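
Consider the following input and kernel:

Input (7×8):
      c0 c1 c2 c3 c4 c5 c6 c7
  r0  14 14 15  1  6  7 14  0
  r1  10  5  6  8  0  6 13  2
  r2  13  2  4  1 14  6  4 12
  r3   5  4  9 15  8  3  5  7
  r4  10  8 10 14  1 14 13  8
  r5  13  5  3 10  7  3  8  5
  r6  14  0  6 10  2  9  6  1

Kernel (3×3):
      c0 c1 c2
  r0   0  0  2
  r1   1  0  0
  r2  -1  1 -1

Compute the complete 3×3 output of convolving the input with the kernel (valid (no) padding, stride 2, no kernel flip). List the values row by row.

25 1 16
1 40 16
13 7 34

Output[0,0]: The receptive field on the input at this output position is [14 14 15 / 10 5 6 / 13 2 4]. Elementwise product with the kernel and sum: 15·2 + 10·1 + 13·-1 + 2·1 + 4·-1.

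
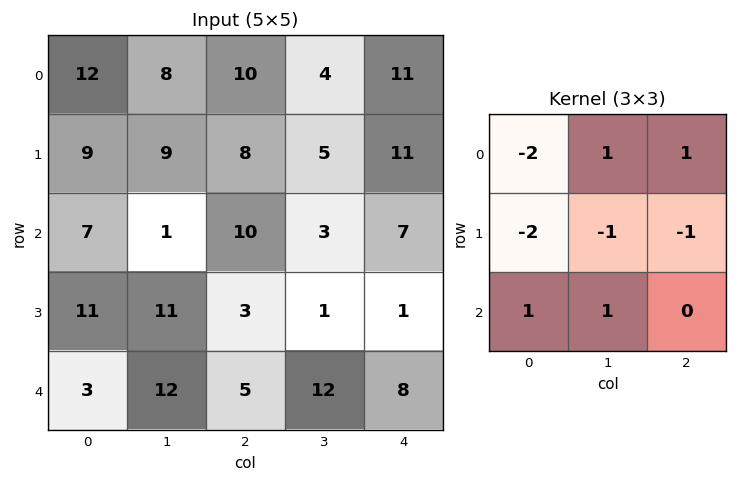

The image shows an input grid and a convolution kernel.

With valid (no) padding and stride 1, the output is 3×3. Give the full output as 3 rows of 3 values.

Output[0,0]: The receptive field on the input at this output position is [12 8 10 / 9 9 8 / 7 1 10]. Elementwise product with the kernel and sum: 12·-2 + 8·1 + 10·1 + 9·-2 + 9·-1 + 8·-1 + 7·1 + 1·1.

-33 -22 -24
-4 -6 -26
-24 2 -1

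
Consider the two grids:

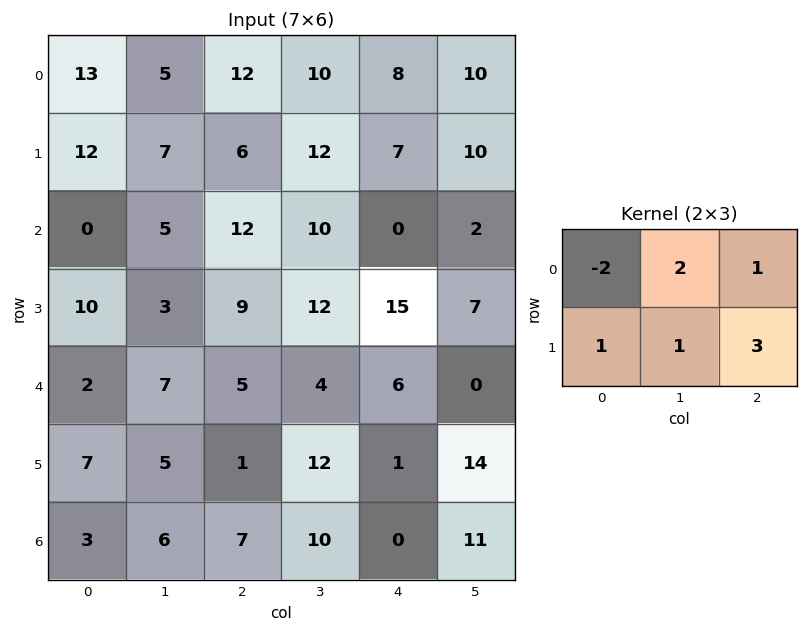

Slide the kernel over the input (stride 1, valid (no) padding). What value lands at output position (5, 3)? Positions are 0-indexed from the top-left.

35

The receptive field on the input at this output position is [12 1 14 / 10 0 11]. Elementwise product with the kernel and sum: 12·-2 + 1·2 + 14·1 + 10·1 + 0·1 + 11·3.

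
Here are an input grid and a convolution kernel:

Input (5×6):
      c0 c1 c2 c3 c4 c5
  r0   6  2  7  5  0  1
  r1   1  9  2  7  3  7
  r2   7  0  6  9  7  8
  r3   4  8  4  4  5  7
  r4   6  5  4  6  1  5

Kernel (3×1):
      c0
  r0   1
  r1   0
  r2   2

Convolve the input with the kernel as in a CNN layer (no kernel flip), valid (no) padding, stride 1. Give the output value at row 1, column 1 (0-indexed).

25

The receptive field on the input at this output position is [9 / 0 / 8]. Elementwise product with the kernel and sum: 9·1 + 8·2.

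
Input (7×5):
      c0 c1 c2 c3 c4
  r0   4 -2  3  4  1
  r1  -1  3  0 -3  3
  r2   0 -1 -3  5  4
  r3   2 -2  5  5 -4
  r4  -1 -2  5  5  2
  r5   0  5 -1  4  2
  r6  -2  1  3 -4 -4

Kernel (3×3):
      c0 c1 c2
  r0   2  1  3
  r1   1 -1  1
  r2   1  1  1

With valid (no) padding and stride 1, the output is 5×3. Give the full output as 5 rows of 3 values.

Output[0,0]: The receptive field on the input at this output position is [4 -2 3 / -1 3 0 / 0 -1 -3]. Elementwise product with the kernel and sum: 4·2 + -2·1 + 3·3 + -1·1 + 3·-1 + 0·1 + 0·1 + -1·1 + -3·1.

7 12 25
4 12 8
1 16 19
27 22 10
7 26 13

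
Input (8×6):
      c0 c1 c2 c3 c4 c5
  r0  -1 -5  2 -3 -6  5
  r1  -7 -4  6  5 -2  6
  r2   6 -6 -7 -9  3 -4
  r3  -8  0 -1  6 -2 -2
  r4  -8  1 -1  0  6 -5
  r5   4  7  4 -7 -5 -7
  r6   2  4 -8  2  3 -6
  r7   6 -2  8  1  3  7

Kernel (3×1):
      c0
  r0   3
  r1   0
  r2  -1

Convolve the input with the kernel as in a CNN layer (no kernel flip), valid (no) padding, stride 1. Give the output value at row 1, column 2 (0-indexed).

19

The receptive field on the input at this output position is [6 / -7 / -1]. Elementwise product with the kernel and sum: 6·3 + -1·-1.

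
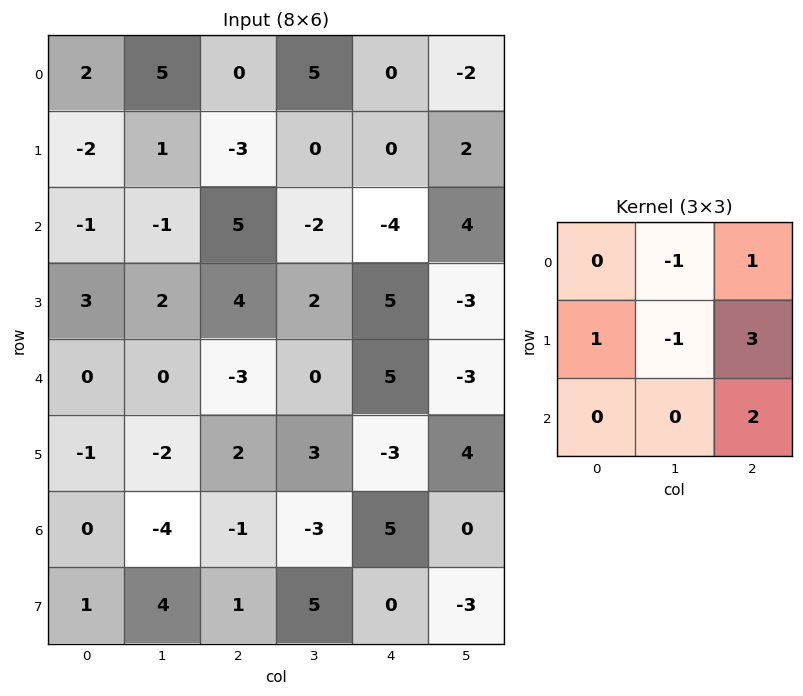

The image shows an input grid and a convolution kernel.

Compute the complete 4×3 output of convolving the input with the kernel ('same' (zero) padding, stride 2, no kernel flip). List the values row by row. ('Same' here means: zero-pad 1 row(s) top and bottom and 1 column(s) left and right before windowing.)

15 20 3
5 -5 10
-5 7 -14
-5 -1 -7

Output[0,0]: The receptive field on the zero-padded input at this output position is [0 0 0 / 0 2 5 / 0 -2 1]. Elementwise product with the kernel and sum: 0·-1 + 0·1 + 0·1 + 2·-1 + 5·3 + 1·2.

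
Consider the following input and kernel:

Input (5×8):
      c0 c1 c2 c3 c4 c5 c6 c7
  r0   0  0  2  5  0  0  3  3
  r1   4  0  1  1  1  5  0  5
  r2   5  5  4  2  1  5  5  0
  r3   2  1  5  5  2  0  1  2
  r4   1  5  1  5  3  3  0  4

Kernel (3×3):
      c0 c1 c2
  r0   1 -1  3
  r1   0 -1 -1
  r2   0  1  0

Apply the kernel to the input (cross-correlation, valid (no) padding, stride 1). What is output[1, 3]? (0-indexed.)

11

The receptive field on the input at this output position is [1 1 5 / 2 1 5 / 5 2 0]. Elementwise product with the kernel and sum: 1·1 + 1·-1 + 5·3 + 1·-1 + 5·-1 + 2·1.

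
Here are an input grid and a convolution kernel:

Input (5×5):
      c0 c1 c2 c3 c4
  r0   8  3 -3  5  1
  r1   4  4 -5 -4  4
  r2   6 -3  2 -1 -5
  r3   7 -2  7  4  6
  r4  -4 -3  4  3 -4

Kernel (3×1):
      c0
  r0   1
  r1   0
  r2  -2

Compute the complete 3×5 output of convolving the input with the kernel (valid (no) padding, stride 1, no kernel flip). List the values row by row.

Output[0,0]: The receptive field on the input at this output position is [8 / 4 / 6]. Elementwise product with the kernel and sum: 8·1 + 6·-2.
Output[0,1]: The receptive field on the input at this output position is [3 / 4 / -3]. Elementwise product with the kernel and sum: 3·1 + -3·-2.

-4 9 -7 7 11
-10 8 -19 -12 -8
14 3 -6 -7 3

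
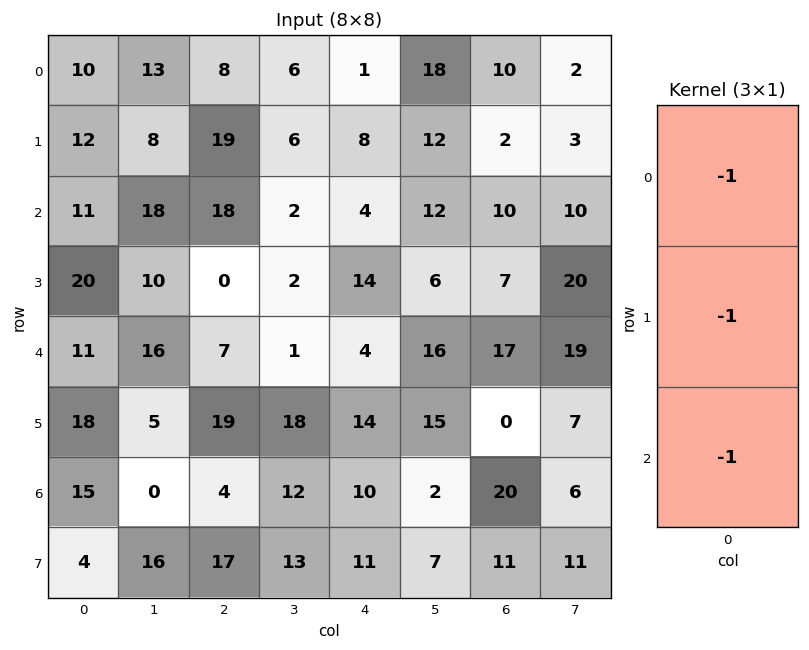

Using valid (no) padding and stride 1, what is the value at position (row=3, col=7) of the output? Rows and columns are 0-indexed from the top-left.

The receptive field on the input at this output position is [20 / 19 / 7]. Elementwise product with the kernel and sum: 20·-1 + 19·-1 + 7·-1.

-46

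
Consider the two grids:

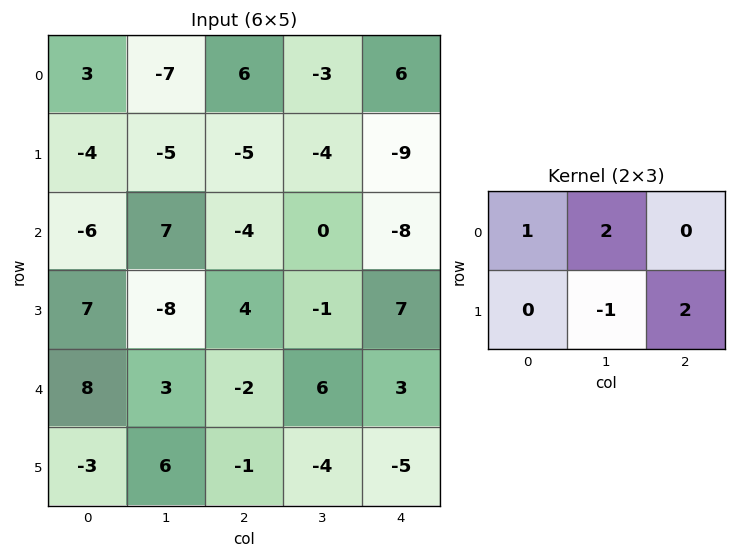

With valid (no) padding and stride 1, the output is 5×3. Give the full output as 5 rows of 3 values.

Output[0,0]: The receptive field on the input at this output position is [3 -7 6 / -4 -5 -5]. Elementwise product with the kernel and sum: 3·1 + -7·2 + -5·-1 + -5·2.

-16 2 -14
-29 -11 -29
24 -7 11
-16 14 2
6 -8 4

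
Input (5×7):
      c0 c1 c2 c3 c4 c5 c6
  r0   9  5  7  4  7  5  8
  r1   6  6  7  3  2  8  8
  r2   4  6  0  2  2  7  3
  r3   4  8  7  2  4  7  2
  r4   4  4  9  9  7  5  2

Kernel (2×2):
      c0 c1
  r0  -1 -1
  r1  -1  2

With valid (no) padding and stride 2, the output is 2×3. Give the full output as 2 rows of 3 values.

-8 -12 2
2 -5 1

Output[0,0]: The receptive field on the input at this output position is [9 5 / 6 6]. Elementwise product with the kernel and sum: 9·-1 + 5·-1 + 6·-1 + 6·2.
Output[0,1]: The receptive field on the input at this output position is [7 4 / 7 3]. Elementwise product with the kernel and sum: 7·-1 + 4·-1 + 7·-1 + 3·2.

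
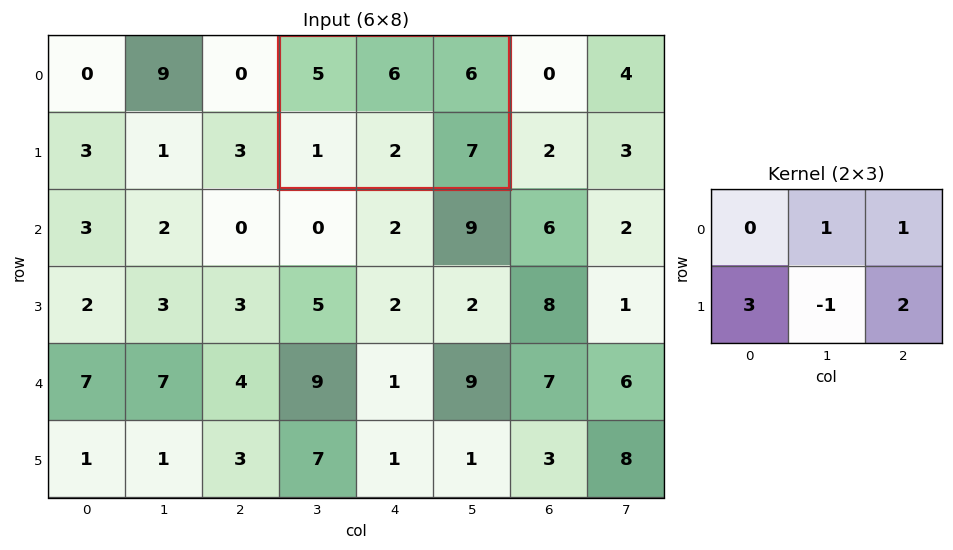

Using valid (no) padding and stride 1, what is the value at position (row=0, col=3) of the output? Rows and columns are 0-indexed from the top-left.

The receptive field on the input at this output position is [5 6 6 / 1 2 7]. Elementwise product with the kernel and sum: 6·1 + 6·1 + 1·3 + 2·-1 + 7·2.

27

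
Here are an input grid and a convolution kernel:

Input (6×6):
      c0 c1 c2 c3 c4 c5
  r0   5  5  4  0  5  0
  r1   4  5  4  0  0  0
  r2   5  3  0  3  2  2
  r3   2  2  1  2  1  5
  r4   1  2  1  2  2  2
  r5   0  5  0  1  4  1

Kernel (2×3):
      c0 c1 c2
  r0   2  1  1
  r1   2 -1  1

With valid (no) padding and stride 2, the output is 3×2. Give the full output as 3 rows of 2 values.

Output[0,0]: The receptive field on the input at this output position is [5 5 4 / 4 5 4]. Elementwise product with the kernel and sum: 5·2 + 5·1 + 4·1 + 4·2 + 5·-1 + 4·1.
Output[0,1]: The receptive field on the input at this output position is [4 0 5 / 4 0 0]. Elementwise product with the kernel and sum: 4·2 + 0·1 + 5·1 + 4·2 + 0·-1 + 0·1.

26 21
16 6
0 9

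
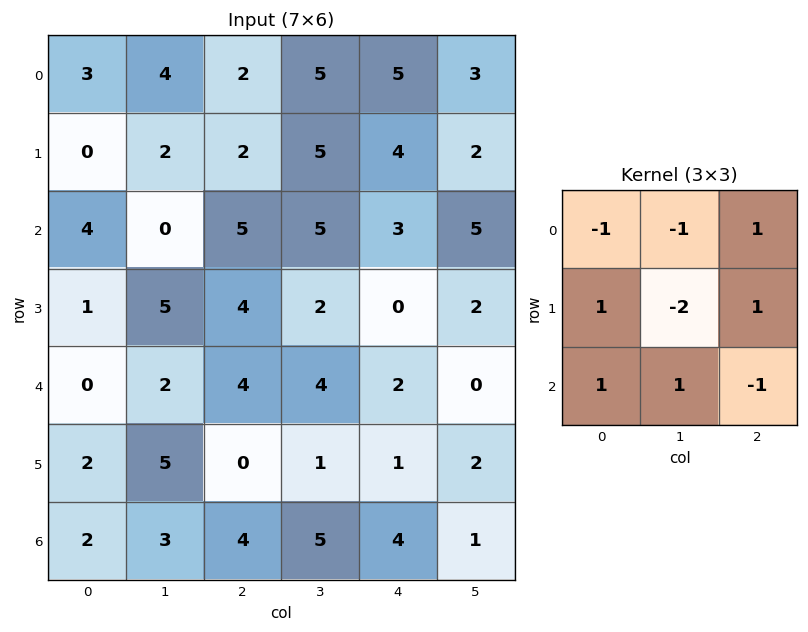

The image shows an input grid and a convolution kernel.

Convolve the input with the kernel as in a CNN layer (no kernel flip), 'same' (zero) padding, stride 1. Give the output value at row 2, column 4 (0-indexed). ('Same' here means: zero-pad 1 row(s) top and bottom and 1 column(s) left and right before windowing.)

-3

The receptive field on the zero-padded input at this output position is [5 4 2 / 5 3 5 / 2 0 2]. Elementwise product with the kernel and sum: 5·-1 + 4·-1 + 2·1 + 5·1 + 3·-2 + 5·1 + 2·1 + 0·1 + 2·-1.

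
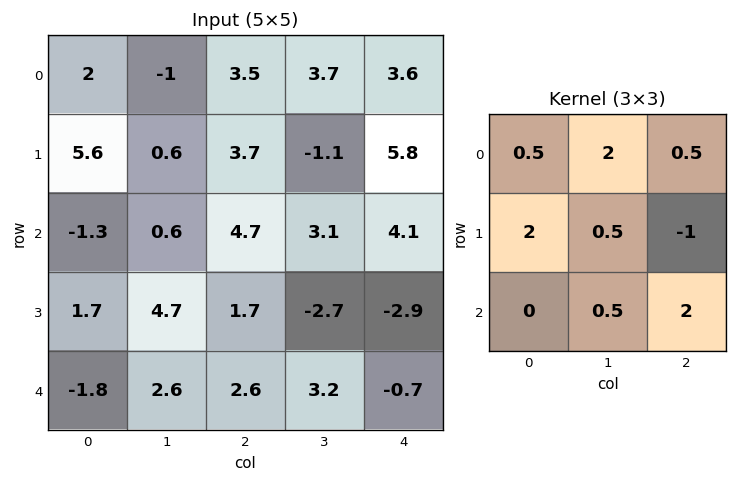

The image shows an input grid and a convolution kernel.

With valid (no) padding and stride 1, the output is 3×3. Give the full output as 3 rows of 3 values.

18.25 21.05 21.75
4.6 3.05 2.25
13.45 31.9 15.75

Output[0,0]: The receptive field on the input at this output position is [2 -1 3.5 / 5.6 0.6 3.7 / -1.3 0.6 4.7]. Elementwise product with the kernel and sum: 2·0.5 + -1·2 + 3.5·0.5 + 5.6·2 + 0.6·0.5 + 3.7·-1 + 0.6·0.5 + 4.7·2.
Output[0,1]: The receptive field on the input at this output position is [-1 3.5 3.7 / 0.6 3.7 -1.1 / 0.6 4.7 3.1]. Elementwise product with the kernel and sum: -1·0.5 + 3.5·2 + 3.7·0.5 + 0.6·2 + 3.7·0.5 + -1.1·-1 + 4.7·0.5 + 3.1·2.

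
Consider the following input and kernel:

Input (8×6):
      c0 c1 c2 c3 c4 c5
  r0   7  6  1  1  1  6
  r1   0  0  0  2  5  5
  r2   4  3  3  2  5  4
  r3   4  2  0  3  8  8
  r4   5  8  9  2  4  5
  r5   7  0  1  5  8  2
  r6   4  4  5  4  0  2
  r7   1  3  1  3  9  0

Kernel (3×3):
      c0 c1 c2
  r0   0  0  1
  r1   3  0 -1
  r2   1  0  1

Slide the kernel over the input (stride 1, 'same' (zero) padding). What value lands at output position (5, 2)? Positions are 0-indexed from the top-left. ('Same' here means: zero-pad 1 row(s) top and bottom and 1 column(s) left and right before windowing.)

The receptive field on the zero-padded input at this output position is [8 9 2 / 0 1 5 / 4 5 4]. Elementwise product with the kernel and sum: 2·1 + 0·3 + 5·-1 + 4·1 + 4·1.

5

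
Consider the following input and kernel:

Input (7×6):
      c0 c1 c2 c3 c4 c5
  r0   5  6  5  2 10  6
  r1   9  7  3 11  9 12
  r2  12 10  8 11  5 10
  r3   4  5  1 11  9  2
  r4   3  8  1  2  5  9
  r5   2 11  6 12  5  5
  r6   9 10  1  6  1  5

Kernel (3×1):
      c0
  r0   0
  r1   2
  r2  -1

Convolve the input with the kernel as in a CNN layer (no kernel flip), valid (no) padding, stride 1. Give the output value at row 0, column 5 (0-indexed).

14

The receptive field on the input at this output position is [6 / 12 / 10]. Elementwise product with the kernel and sum: 12·2 + 10·-1.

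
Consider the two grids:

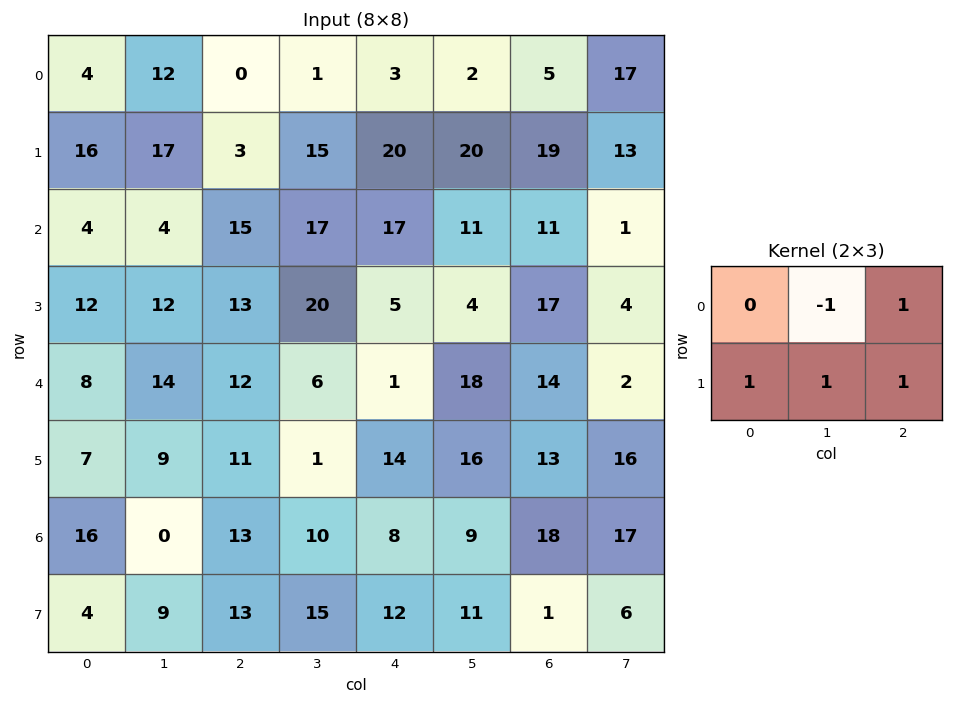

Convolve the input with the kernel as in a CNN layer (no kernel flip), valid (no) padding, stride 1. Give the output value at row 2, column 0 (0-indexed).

The receptive field on the input at this output position is [4 4 15 / 12 12 13]. Elementwise product with the kernel and sum: 4·-1 + 15·1 + 12·1 + 12·1 + 13·1.

48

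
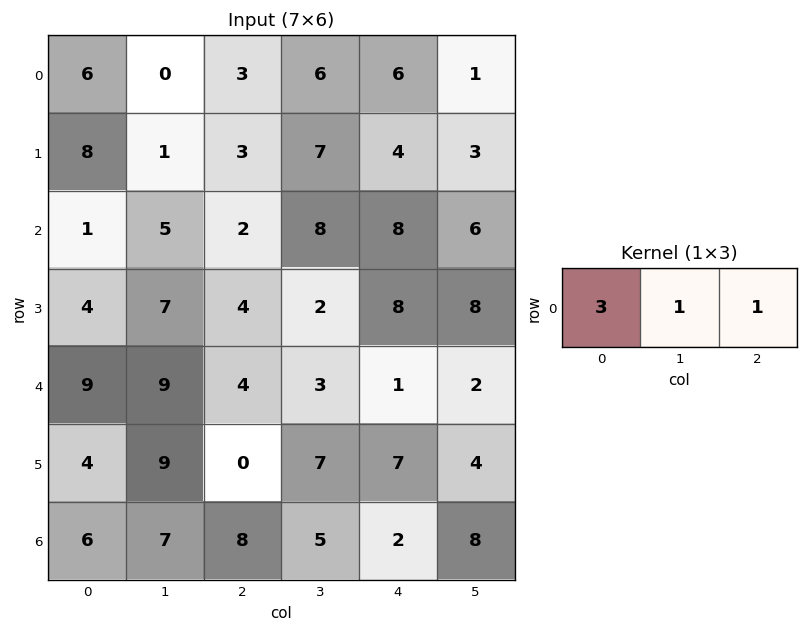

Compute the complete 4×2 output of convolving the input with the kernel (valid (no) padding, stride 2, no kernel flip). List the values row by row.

Output[0,0]: The receptive field on the input at this output position is [6 0 3]. Elementwise product with the kernel and sum: 6·3 + 0·1 + 3·1.

21 21
10 22
40 16
33 31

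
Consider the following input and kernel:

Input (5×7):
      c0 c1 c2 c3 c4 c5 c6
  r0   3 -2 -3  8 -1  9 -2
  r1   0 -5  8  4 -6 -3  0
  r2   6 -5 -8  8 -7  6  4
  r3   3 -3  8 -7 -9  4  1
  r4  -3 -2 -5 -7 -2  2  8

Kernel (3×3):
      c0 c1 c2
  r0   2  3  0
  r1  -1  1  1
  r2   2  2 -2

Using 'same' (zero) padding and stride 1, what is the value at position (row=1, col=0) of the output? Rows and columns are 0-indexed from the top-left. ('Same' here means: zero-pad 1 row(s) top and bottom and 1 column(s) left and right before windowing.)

The receptive field on the zero-padded input at this output position is [0 3 -2 / 0 0 -5 / 0 6 -5]. Elementwise product with the kernel and sum: 0·2 + 3·3 + 0·-1 + 0·1 + -5·1 + 0·2 + 6·2 + -5·-2.

26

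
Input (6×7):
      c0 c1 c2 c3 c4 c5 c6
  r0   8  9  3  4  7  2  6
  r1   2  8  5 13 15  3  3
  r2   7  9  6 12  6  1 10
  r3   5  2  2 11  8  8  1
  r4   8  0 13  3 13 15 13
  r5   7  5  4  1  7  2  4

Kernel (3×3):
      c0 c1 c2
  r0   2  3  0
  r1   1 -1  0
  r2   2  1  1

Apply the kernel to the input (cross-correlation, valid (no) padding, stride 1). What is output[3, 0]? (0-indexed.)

47

The receptive field on the input at this output position is [5 2 2 / 8 0 13 / 7 5 4]. Elementwise product with the kernel and sum: 5·2 + 2·3 + 8·1 + 0·-1 + 7·2 + 5·1 + 4·1.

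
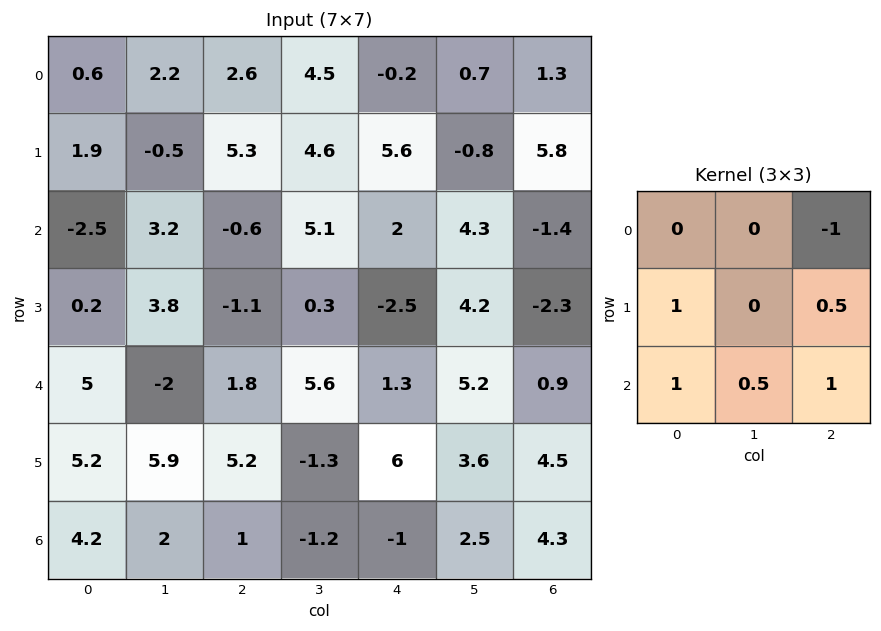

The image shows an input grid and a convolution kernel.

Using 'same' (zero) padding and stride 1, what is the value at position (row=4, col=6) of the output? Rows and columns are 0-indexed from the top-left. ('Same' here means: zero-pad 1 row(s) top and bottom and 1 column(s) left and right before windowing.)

The receptive field on the zero-padded input at this output position is [4.2 -2.3 0 / 5.2 0.9 0 / 3.6 4.5 0]. Elementwise product with the kernel and sum: 0·-1 + 5.2·1 + 0·0.5 + 3.6·1 + 4.5·0.5 + 0·1.

11.05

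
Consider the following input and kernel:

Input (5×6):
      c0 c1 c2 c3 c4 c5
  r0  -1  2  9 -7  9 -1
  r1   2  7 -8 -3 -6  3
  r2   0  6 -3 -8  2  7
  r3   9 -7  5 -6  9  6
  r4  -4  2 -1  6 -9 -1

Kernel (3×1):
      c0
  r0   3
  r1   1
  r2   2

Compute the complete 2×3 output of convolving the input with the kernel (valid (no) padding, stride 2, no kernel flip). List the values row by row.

-1 13 25
1 -6 -3

Output[0,0]: The receptive field on the input at this output position is [-1 / 2 / 0]. Elementwise product with the kernel and sum: -1·3 + 2·1 + 0·2.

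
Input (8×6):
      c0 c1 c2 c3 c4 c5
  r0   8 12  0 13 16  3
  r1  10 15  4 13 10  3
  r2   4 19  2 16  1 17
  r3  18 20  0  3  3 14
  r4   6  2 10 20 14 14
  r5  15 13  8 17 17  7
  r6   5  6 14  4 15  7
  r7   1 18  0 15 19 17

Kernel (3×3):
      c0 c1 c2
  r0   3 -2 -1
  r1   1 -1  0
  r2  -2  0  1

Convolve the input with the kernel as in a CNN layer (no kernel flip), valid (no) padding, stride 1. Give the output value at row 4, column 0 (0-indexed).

The receptive field on the input at this output position is [6 2 10 / 15 13 8 / 5 6 14]. Elementwise product with the kernel and sum: 6·3 + 2·-2 + 10·-1 + 15·1 + 13·-1 + 5·-2 + 14·1.

10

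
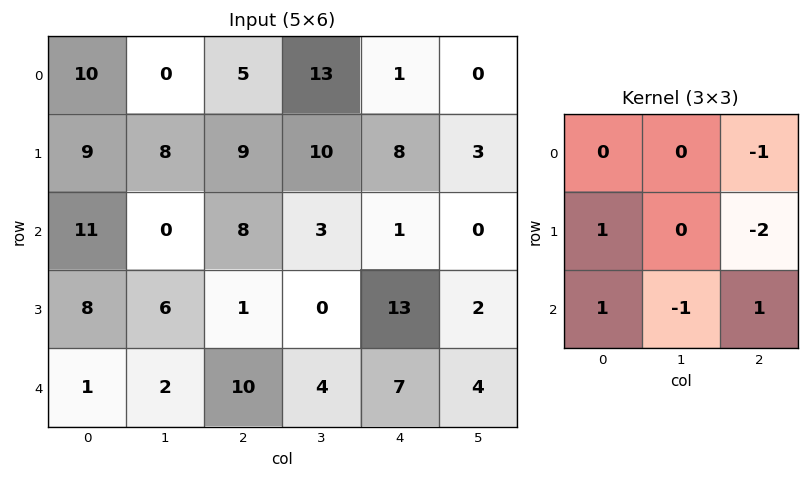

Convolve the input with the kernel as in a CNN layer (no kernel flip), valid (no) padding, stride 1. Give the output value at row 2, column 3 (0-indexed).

The receptive field on the input at this output position is [3 1 0 / 0 13 2 / 4 7 4]. Elementwise product with the kernel and sum: 0·-1 + 0·1 + 2·-2 + 4·1 + 7·-1 + 4·1.

-3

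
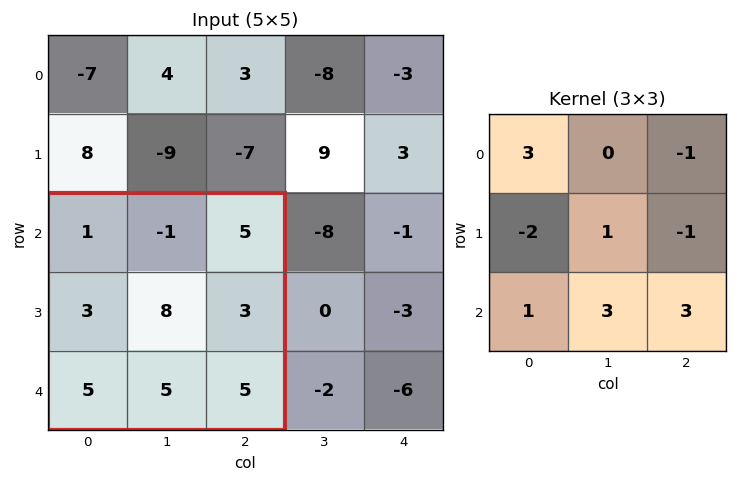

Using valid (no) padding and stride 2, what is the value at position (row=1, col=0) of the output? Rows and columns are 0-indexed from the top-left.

32

The receptive field on the input at this output position is [1 -1 5 / 3 8 3 / 5 5 5]. Elementwise product with the kernel and sum: 1·3 + 5·-1 + 3·-2 + 8·1 + 3·-1 + 5·1 + 5·3 + 5·3.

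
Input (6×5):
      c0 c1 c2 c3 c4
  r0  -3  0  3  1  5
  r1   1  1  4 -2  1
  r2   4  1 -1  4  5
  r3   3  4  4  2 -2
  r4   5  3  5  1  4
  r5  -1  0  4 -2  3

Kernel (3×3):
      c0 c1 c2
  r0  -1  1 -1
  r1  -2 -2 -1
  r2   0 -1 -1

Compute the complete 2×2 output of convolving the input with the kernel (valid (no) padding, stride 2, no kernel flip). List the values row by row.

Output[0,0]: The receptive field on the input at this output position is [-3 0 3 / 1 1 4 / 4 1 -1]. Elementwise product with the kernel and sum: -3·-1 + 0·1 + 3·-1 + 1·-2 + 1·-2 + 4·-1 + 1·-1 + -1·-1.

-8 -21
-28 -15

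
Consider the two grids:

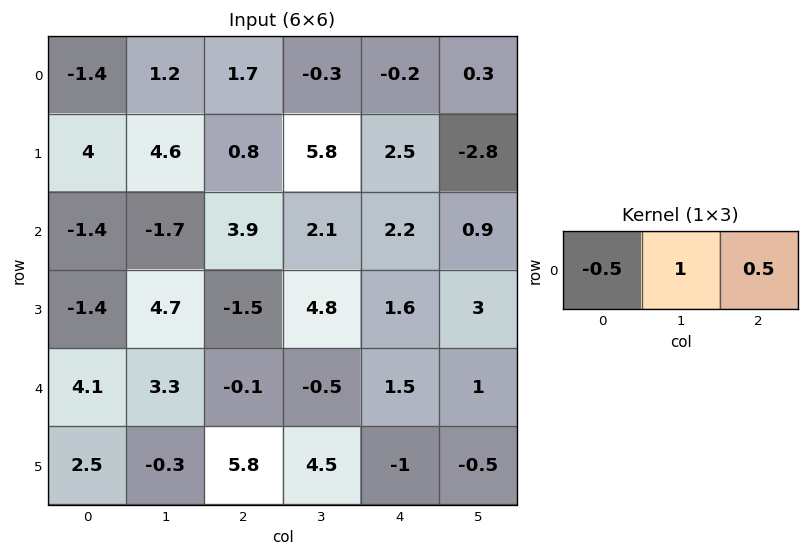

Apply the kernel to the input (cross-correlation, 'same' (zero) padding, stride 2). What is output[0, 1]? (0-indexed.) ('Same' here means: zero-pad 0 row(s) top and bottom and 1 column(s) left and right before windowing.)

The receptive field on the zero-padded input at this output position is [1.2 1.7 -0.3]. Elementwise product with the kernel and sum: 1.2·-0.5 + 1.7·1 + -0.3·0.5.

0.95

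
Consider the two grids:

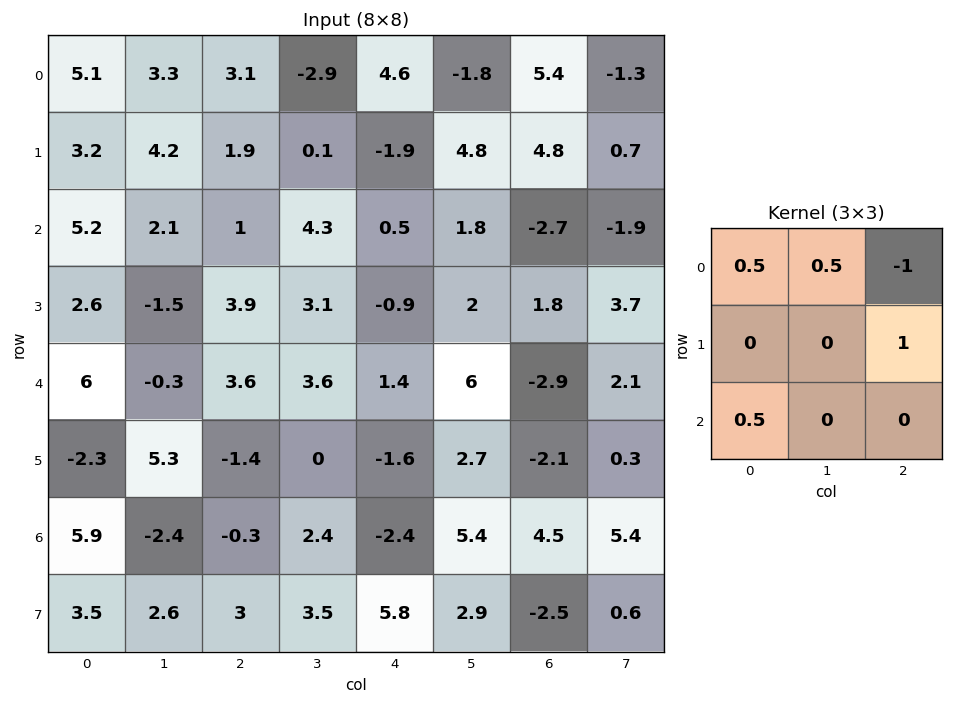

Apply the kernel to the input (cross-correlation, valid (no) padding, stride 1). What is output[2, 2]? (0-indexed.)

The receptive field on the input at this output position is [1 4.3 0.5 / 3.9 3.1 -0.9 / 3.6 3.6 1.4]. Elementwise product with the kernel and sum: 1·0.5 + 4.3·0.5 + 0.5·-1 + -0.9·1 + 3.6·0.5.

3.05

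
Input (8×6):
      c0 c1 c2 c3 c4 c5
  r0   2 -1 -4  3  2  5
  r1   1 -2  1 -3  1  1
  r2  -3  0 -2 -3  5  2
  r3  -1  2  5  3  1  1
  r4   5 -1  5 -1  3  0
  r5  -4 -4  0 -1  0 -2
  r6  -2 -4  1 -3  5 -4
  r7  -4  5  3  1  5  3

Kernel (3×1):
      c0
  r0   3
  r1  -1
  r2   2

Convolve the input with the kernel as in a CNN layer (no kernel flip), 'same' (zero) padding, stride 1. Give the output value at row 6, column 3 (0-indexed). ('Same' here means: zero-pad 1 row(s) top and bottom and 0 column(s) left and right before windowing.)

2

The receptive field on the zero-padded input at this output position is [-1 / -3 / 1]. Elementwise product with the kernel and sum: -1·3 + -3·-1 + 1·2.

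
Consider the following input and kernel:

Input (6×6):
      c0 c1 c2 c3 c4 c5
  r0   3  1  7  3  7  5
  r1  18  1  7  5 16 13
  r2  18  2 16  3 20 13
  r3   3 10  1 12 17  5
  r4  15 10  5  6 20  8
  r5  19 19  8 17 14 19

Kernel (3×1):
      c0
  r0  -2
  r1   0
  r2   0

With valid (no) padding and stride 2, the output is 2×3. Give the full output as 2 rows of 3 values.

Output[0,0]: The receptive field on the input at this output position is [3 / 18 / 18]. Elementwise product with the kernel and sum: 3·-2.
Output[0,1]: The receptive field on the input at this output position is [7 / 7 / 16]. Elementwise product with the kernel and sum: 7·-2.

-6 -14 -14
-36 -32 -40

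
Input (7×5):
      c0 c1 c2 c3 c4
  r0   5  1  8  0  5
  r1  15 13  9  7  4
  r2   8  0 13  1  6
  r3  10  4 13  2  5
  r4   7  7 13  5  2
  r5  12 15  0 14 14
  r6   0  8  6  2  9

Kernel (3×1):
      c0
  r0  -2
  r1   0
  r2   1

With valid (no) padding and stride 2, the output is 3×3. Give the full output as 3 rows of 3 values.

Output[0,0]: The receptive field on the input at this output position is [5 / 15 / 8]. Elementwise product with the kernel and sum: 5·-2 + 8·1.

-2 -3 -4
-9 -13 -10
-14 -20 5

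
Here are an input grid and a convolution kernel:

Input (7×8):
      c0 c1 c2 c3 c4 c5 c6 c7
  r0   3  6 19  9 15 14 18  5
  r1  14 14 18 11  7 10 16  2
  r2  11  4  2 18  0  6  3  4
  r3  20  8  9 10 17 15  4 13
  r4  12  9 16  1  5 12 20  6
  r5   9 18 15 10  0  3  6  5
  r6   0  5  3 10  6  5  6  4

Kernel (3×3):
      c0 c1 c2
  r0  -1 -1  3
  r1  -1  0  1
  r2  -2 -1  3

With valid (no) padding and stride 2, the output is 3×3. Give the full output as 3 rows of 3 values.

Output[0,0]: The receptive field on the input at this output position is [3 6 19 / 14 14 18 / 11 4 2]. Elementwise product with the kernel and sum: 3·-1 + 6·-1 + 19·3 + 14·-1 + 18·1 + 11·-2 + 4·-1 + 2·3.

32 -16 37
-5 -30 28
37 -15 50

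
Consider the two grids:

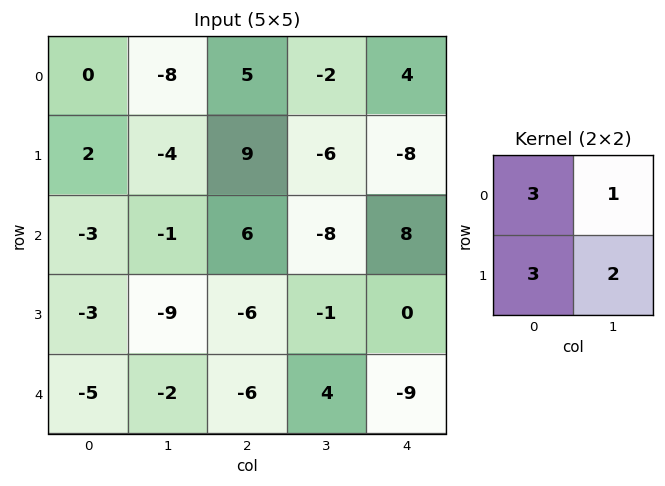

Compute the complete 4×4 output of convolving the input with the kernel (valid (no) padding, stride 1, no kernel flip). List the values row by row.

-10 -13 28 -36
-9 6 23 -34
-37 -36 -10 -19
-37 -51 -29 -9

Output[0,0]: The receptive field on the input at this output position is [0 -8 / 2 -4]. Elementwise product with the kernel and sum: 0·3 + -8·1 + 2·3 + -4·2.
Output[0,1]: The receptive field on the input at this output position is [-8 5 / -4 9]. Elementwise product with the kernel and sum: -8·3 + 5·1 + -4·3 + 9·2.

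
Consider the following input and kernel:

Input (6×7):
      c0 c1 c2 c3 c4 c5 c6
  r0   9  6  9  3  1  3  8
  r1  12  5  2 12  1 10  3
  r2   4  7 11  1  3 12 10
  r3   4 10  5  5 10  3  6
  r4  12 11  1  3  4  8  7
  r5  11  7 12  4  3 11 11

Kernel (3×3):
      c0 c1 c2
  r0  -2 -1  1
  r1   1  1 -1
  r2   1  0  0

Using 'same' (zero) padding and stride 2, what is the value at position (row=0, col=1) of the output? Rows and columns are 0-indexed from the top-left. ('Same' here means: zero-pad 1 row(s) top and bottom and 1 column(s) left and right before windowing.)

The receptive field on the zero-padded input at this output position is [0 0 0 / 6 9 3 / 5 2 12]. Elementwise product with the kernel and sum: 0·-2 + 0·-1 + 0·1 + 6·1 + 9·1 + 3·-1 + 5·1.

17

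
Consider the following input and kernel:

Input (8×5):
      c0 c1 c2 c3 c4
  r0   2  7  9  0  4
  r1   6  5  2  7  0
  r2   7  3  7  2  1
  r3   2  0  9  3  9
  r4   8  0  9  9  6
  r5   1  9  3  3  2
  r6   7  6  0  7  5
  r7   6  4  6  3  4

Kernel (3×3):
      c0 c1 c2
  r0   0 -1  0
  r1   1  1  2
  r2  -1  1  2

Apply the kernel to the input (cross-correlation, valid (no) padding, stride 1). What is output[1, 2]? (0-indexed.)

16

The receptive field on the input at this output position is [2 7 0 / 7 2 1 / 9 3 9]. Elementwise product with the kernel and sum: 7·-1 + 7·1 + 2·1 + 1·2 + 9·-1 + 3·1 + 9·2.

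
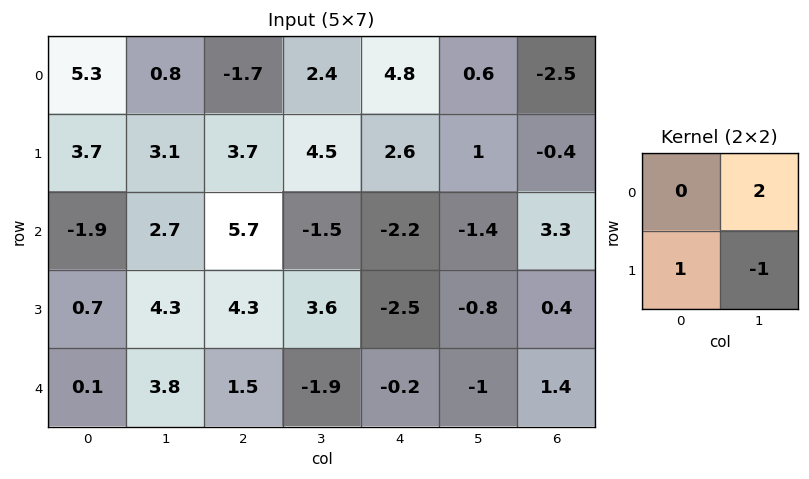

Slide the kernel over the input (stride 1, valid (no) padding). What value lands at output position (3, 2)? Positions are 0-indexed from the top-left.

The receptive field on the input at this output position is [4.3 3.6 / 1.5 -1.9]. Elementwise product with the kernel and sum: 3.6·2 + 1.5·1 + -1.9·-1.

10.6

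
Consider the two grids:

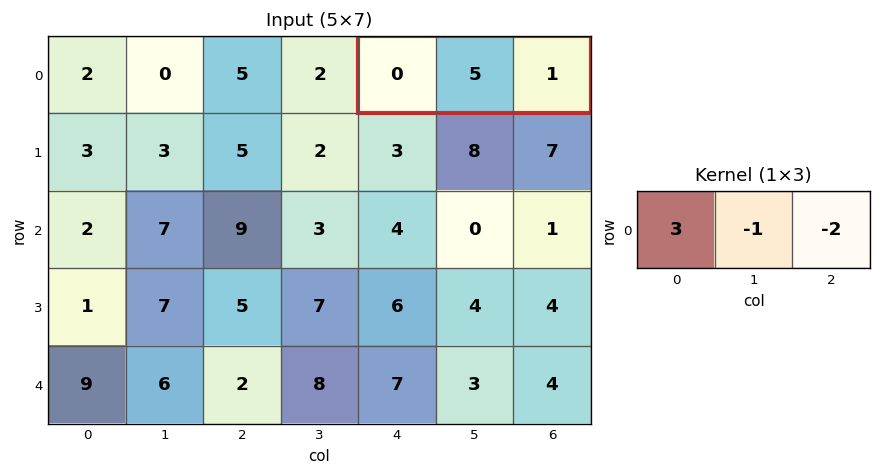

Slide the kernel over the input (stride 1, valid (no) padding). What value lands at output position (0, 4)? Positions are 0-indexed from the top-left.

-7

The receptive field on the input at this output position is [0 5 1]. Elementwise product with the kernel and sum: 0·3 + 5·-1 + 1·-2.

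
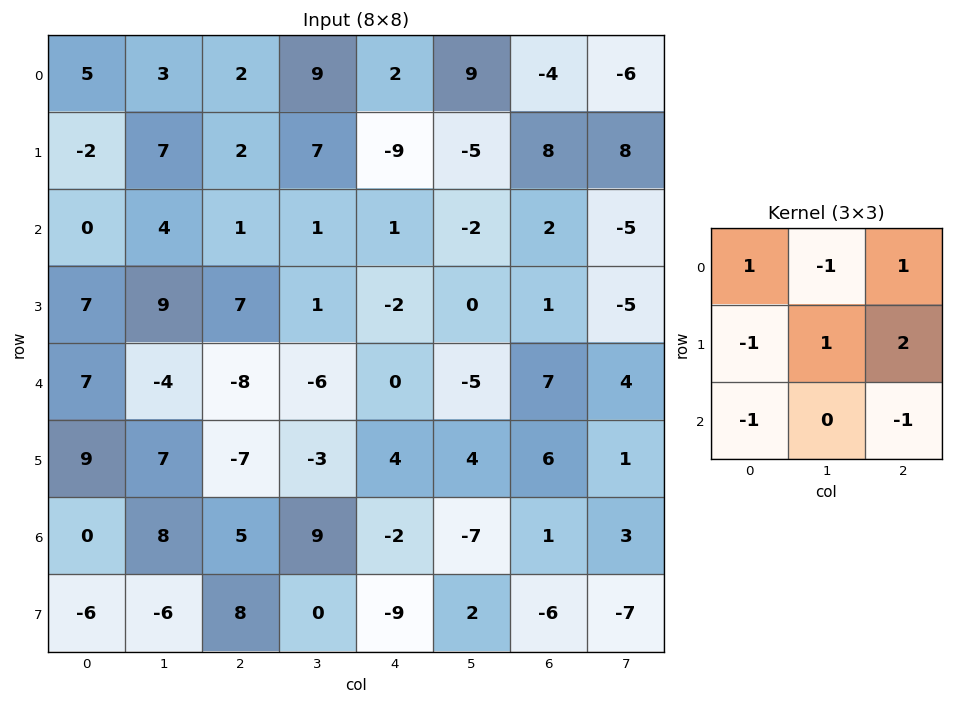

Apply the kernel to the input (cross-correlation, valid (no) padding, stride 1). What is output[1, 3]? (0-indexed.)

6

The receptive field on the input at this output position is [7 -9 -5 / 1 1 -2 / 1 -2 0]. Elementwise product with the kernel and sum: 7·1 + -9·-1 + -5·1 + 1·-1 + 1·1 + -2·2 + 1·-1 + 0·-1.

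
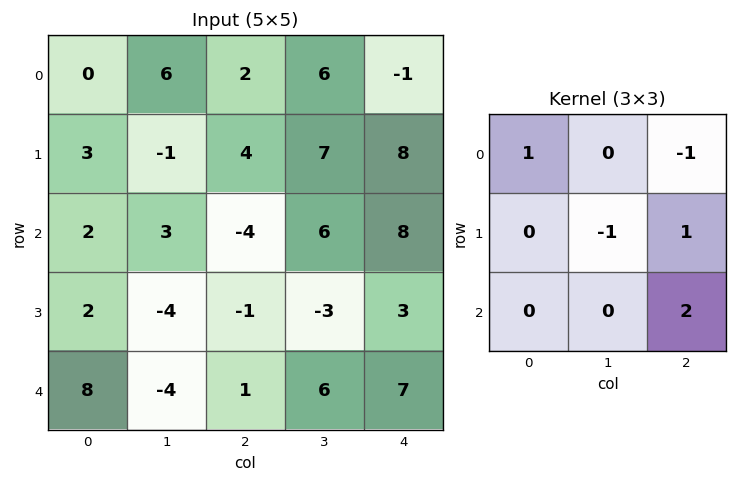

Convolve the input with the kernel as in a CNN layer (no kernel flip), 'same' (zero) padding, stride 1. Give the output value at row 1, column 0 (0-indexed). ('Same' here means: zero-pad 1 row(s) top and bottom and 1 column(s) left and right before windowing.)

The receptive field on the zero-padded input at this output position is [0 0 6 / 0 3 -1 / 0 2 3]. Elementwise product with the kernel and sum: 0·1 + 6·-1 + 3·-1 + -1·1 + 3·2.

-4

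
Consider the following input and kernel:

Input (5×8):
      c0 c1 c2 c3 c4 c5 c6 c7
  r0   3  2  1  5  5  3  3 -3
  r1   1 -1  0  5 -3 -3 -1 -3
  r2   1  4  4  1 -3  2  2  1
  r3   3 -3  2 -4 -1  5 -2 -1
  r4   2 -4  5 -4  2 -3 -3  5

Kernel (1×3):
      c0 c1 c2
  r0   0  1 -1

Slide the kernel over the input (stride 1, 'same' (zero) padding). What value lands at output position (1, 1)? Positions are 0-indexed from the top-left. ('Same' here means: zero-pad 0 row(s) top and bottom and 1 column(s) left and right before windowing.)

-1

The receptive field on the zero-padded input at this output position is [1 -1 0]. Elementwise product with the kernel and sum: -1·1 + 0·-1.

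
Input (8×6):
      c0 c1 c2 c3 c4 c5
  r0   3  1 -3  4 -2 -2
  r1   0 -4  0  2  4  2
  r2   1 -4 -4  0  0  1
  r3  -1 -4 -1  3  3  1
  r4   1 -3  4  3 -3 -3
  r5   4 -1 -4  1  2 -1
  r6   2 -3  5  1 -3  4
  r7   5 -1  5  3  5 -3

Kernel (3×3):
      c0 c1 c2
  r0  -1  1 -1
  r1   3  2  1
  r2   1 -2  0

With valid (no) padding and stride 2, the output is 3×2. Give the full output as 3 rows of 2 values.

Output[0,0]: The receptive field on the input at this output position is [3 1 -3 / 0 -4 0 / 1 -4 -4]. Elementwise product with the kernel and sum: 3·-1 + 1·1 + -3·-1 + 0·3 + -4·2 + 0·1 + 1·1 + -4·-2.
Output[0,1]: The receptive field on the input at this output position is [-3 4 -2 / 0 2 4 / -4 0 0]. Elementwise product with the kernel and sum: -3·-1 + 4·1 + -2·-1 + 0·3 + 2·2 + 4·1 + -4·1 + 0·-2.

2 13
-6 8
6 -3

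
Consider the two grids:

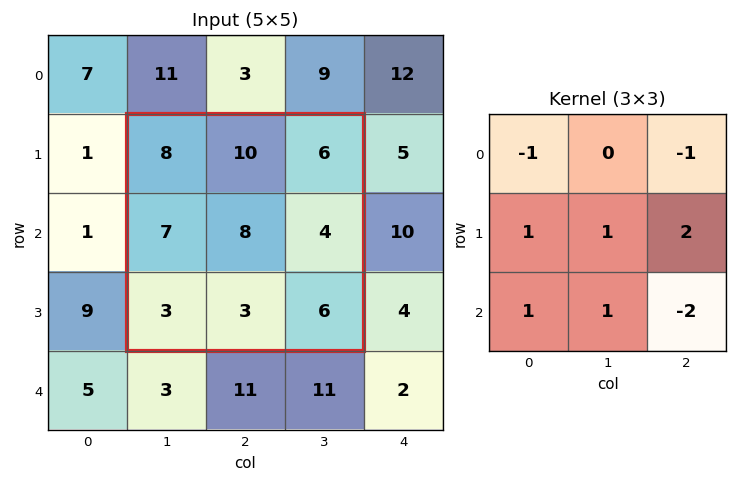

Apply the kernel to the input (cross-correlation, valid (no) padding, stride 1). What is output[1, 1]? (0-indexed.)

The receptive field on the input at this output position is [8 10 6 / 7 8 4 / 3 3 6]. Elementwise product with the kernel and sum: 8·-1 + 6·-1 + 7·1 + 8·1 + 4·2 + 3·1 + 3·1 + 6·-2.

3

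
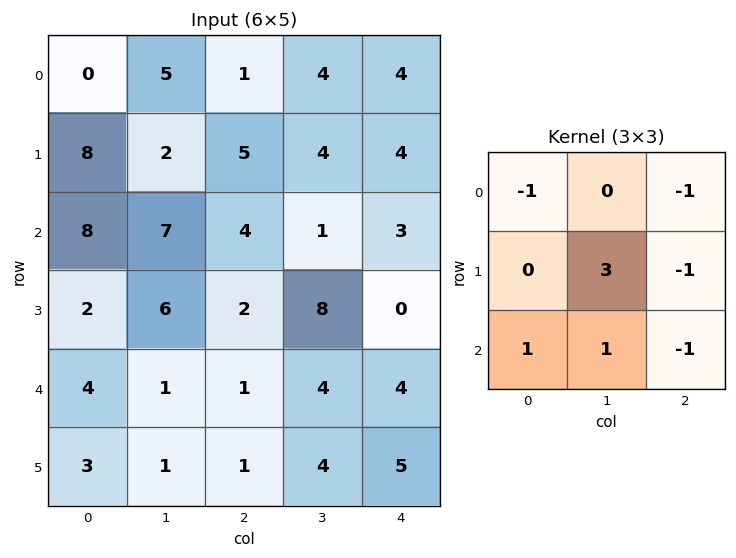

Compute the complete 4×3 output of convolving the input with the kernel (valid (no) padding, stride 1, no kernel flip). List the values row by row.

11 12 5
10 5 1
8 -12 18
1 -17 6

Output[0,0]: The receptive field on the input at this output position is [0 5 1 / 8 2 5 / 8 7 4]. Elementwise product with the kernel and sum: 0·-1 + 1·-1 + 2·3 + 5·-1 + 8·1 + 7·1 + 4·-1.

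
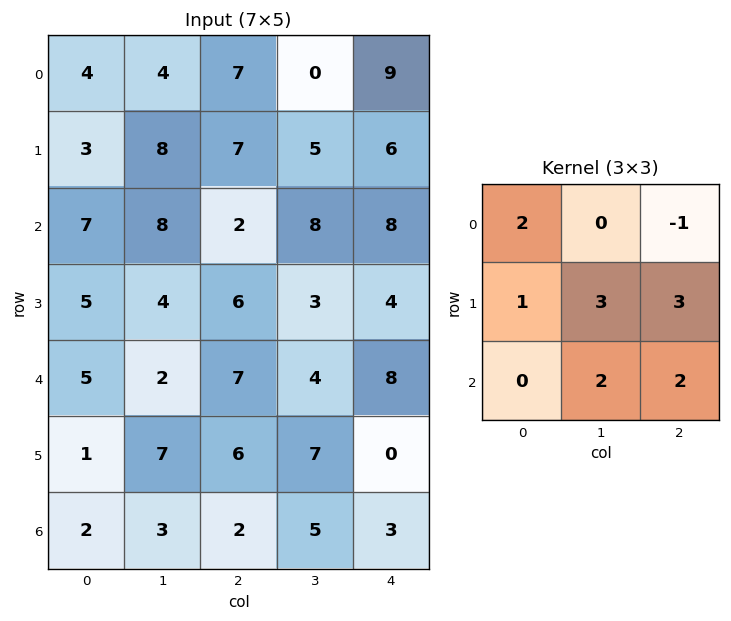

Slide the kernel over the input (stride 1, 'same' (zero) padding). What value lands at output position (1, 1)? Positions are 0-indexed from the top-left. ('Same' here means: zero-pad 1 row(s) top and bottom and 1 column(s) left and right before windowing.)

The receptive field on the zero-padded input at this output position is [4 4 7 / 3 8 7 / 7 8 2]. Elementwise product with the kernel and sum: 4·2 + 7·-1 + 3·1 + 8·3 + 7·3 + 8·2 + 2·2.

69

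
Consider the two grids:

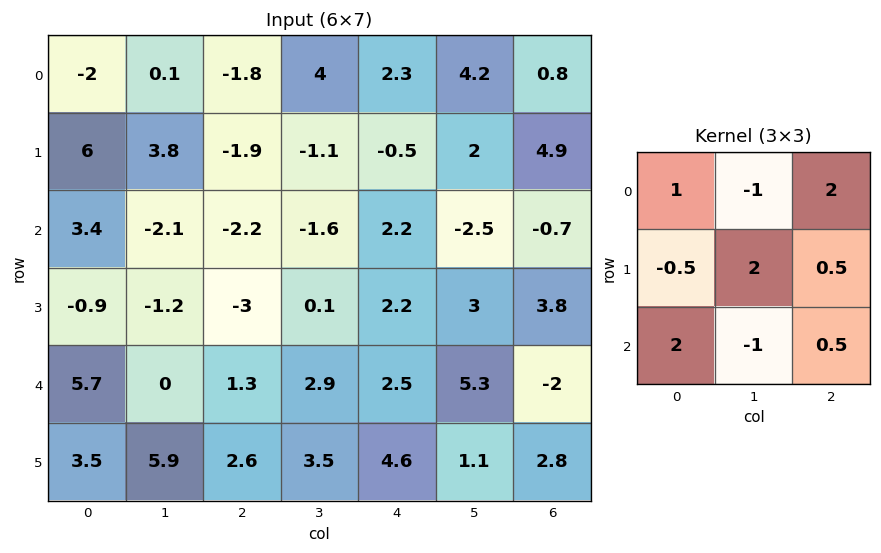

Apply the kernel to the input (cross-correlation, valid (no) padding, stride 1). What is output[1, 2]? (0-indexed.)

The receptive field on the input at this output position is [-1.9 -1.1 -0.5 / -2.2 -1.6 2.2 / -3 0.1 2.2]. Elementwise product with the kernel and sum: -1.9·1 + -1.1·-1 + -0.5·2 + -2.2·-0.5 + -1.6·2 + 2.2·0.5 + -3·2 + 0.1·-1 + 2.2·0.5.

-7.8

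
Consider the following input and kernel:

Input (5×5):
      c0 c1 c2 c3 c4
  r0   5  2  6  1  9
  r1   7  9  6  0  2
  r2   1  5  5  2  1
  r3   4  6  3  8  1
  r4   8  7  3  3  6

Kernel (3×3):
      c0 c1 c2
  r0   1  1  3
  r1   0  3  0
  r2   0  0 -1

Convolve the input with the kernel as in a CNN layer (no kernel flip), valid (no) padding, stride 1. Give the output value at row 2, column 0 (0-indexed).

36

The receptive field on the input at this output position is [1 5 5 / 4 6 3 / 8 7 3]. Elementwise product with the kernel and sum: 1·1 + 5·1 + 5·3 + 6·3 + 3·-1.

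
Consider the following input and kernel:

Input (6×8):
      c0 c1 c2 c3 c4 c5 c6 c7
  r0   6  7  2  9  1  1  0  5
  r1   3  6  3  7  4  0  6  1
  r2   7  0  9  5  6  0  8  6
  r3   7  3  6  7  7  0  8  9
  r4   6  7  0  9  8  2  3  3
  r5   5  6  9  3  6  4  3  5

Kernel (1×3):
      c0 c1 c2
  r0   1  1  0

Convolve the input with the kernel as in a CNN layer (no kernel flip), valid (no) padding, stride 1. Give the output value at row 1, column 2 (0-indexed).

The receptive field on the input at this output position is [3 7 4]. Elementwise product with the kernel and sum: 3·1 + 7·1.

10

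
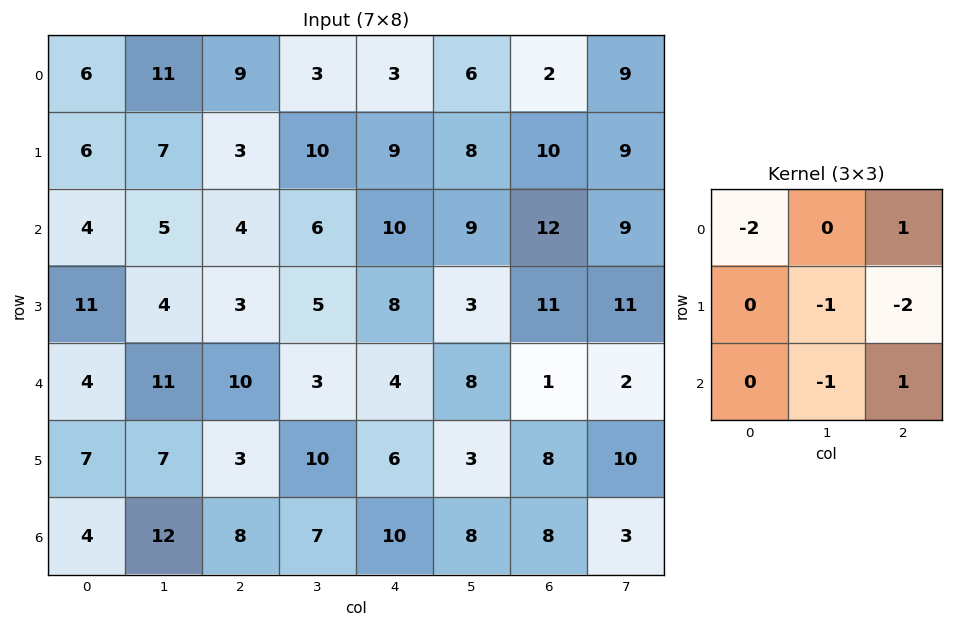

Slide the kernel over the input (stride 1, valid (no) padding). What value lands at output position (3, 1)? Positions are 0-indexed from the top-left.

The receptive field on the input at this output position is [4 3 5 / 11 10 3 / 7 3 10]. Elementwise product with the kernel and sum: 4·-2 + 5·1 + 10·-1 + 3·-2 + 3·-1 + 10·1.

-12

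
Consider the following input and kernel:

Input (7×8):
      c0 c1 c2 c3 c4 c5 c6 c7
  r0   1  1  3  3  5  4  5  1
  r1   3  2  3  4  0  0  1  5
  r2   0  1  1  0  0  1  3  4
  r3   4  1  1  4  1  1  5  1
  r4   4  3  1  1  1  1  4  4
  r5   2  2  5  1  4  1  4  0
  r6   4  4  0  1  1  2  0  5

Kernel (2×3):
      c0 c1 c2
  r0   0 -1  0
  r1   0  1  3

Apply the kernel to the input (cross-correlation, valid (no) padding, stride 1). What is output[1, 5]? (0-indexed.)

The receptive field on the input at this output position is [0 1 5 / 1 3 4]. Elementwise product with the kernel and sum: 1·-1 + 3·1 + 4·3.

14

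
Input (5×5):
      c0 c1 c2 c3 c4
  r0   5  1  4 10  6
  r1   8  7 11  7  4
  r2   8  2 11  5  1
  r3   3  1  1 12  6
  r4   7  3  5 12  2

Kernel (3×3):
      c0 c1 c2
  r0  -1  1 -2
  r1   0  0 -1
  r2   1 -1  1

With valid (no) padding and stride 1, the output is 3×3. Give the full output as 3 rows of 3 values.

Output[0,0]: The receptive field on the input at this output position is [5 1 4 / 8 7 11 / 8 2 11]. Elementwise product with the kernel and sum: 5·-1 + 1·1 + 4·-2 + 11·-1 + 8·1 + 2·-1 + 11·1.
Output[0,1]: The receptive field on the input at this output position is [1 4 10 / 7 11 7 / 2 11 5]. Elementwise product with the kernel and sum: 1·-1 + 4·1 + 10·-2 + 7·-1 + 2·1 + 11·-1 + 5·1.

-6 -28 -3
-31 -3 -18
-20 -3 -19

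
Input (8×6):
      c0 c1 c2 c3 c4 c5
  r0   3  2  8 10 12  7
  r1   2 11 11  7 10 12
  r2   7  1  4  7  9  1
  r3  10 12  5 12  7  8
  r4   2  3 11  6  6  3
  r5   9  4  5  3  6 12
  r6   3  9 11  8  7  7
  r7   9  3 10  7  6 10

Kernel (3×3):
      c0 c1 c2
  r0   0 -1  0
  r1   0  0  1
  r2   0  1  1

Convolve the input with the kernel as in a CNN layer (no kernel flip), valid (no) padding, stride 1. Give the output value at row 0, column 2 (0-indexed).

The receptive field on the input at this output position is [8 10 12 / 11 7 10 / 4 7 9]. Elementwise product with the kernel and sum: 10·-1 + 10·1 + 7·1 + 9·1.

16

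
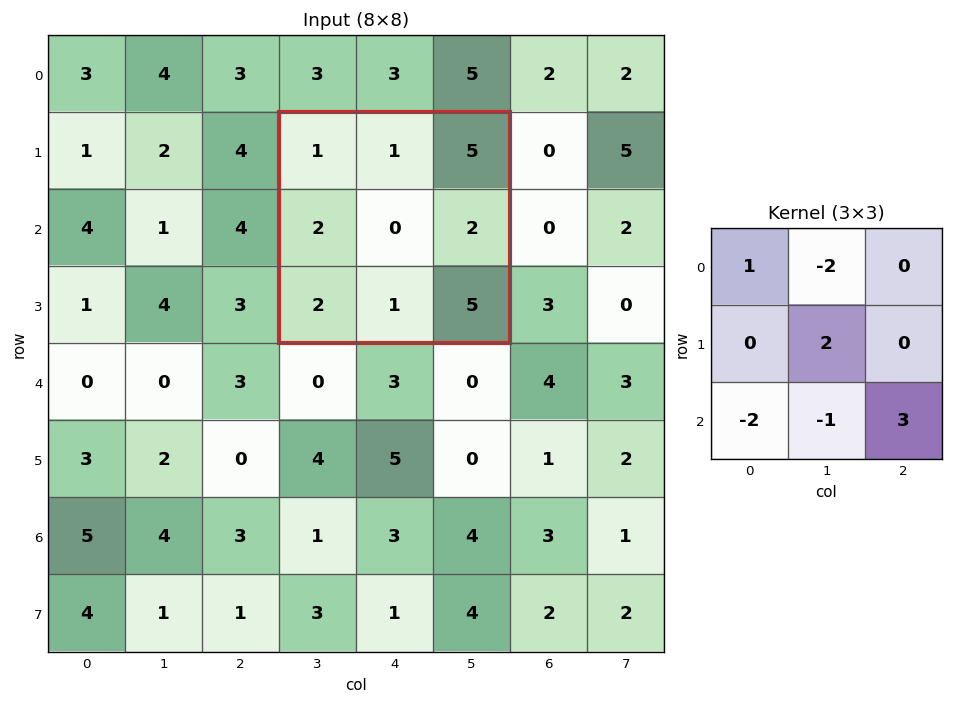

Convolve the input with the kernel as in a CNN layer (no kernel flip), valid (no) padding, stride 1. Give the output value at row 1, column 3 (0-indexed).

The receptive field on the input at this output position is [1 1 5 / 2 0 2 / 2 1 5]. Elementwise product with the kernel and sum: 1·1 + 1·-2 + 0·2 + 2·-2 + 1·-1 + 5·3.

9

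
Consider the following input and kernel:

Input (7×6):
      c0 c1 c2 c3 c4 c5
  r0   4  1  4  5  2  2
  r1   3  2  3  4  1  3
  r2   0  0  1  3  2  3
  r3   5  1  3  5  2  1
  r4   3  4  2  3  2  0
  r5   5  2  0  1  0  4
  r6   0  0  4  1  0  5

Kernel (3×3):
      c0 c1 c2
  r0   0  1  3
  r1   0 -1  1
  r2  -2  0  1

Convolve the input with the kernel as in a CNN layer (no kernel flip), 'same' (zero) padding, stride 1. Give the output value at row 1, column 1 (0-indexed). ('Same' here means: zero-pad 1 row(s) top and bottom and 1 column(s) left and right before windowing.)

The receptive field on the zero-padded input at this output position is [4 1 4 / 3 2 3 / 0 0 1]. Elementwise product with the kernel and sum: 1·1 + 4·3 + 2·-1 + 3·1 + 0·-2 + 1·1.

15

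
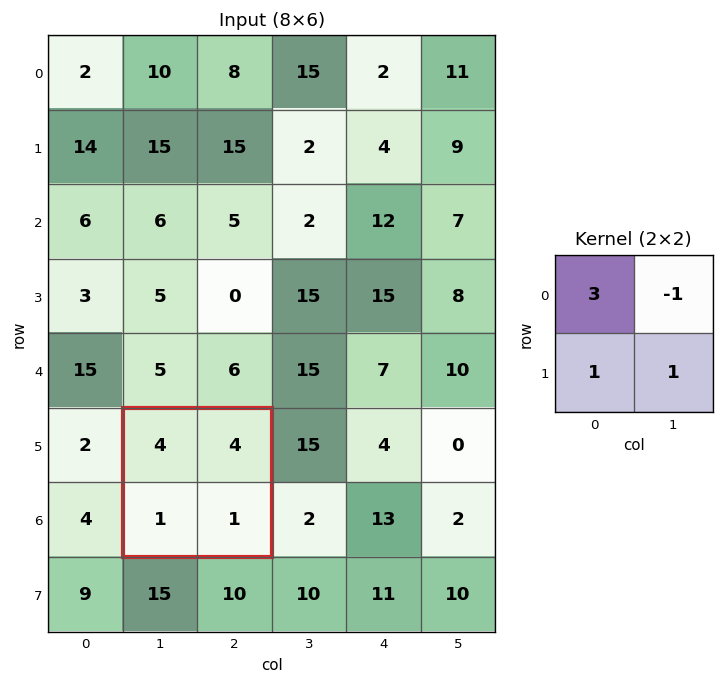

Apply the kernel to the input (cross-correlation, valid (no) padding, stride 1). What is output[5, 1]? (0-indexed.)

The receptive field on the input at this output position is [4 4 / 1 1]. Elementwise product with the kernel and sum: 4·3 + 4·-1 + 1·1 + 1·1.

10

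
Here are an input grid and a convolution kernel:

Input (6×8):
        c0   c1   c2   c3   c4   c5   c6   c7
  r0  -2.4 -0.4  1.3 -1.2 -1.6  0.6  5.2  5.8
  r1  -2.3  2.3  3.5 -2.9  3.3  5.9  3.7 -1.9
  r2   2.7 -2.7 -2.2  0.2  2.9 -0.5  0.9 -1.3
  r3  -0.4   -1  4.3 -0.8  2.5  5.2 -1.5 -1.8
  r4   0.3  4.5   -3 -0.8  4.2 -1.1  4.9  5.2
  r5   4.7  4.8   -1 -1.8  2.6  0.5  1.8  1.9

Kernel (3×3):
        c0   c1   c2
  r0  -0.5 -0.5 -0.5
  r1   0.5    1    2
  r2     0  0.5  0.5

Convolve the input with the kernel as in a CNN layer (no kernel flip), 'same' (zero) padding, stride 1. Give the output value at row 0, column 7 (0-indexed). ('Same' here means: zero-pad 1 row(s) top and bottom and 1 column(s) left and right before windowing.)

7.45

The receptive field on the zero-padded input at this output position is [0 0 0 / 5.2 5.8 0 / 3.7 -1.9 0]. Elementwise product with the kernel and sum: 0·-0.5 + 0·-0.5 + 0·-0.5 + 5.2·0.5 + 5.8·1 + 0·2 + -1.9·0.5 + 0·0.5.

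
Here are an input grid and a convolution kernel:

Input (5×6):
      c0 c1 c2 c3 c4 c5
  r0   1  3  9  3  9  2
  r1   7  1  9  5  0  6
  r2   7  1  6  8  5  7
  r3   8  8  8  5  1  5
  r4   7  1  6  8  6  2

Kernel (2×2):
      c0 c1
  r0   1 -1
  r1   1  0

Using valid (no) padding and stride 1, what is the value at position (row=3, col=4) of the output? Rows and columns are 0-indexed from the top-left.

The receptive field on the input at this output position is [1 5 / 6 2]. Elementwise product with the kernel and sum: 1·1 + 5·-1 + 6·1.

2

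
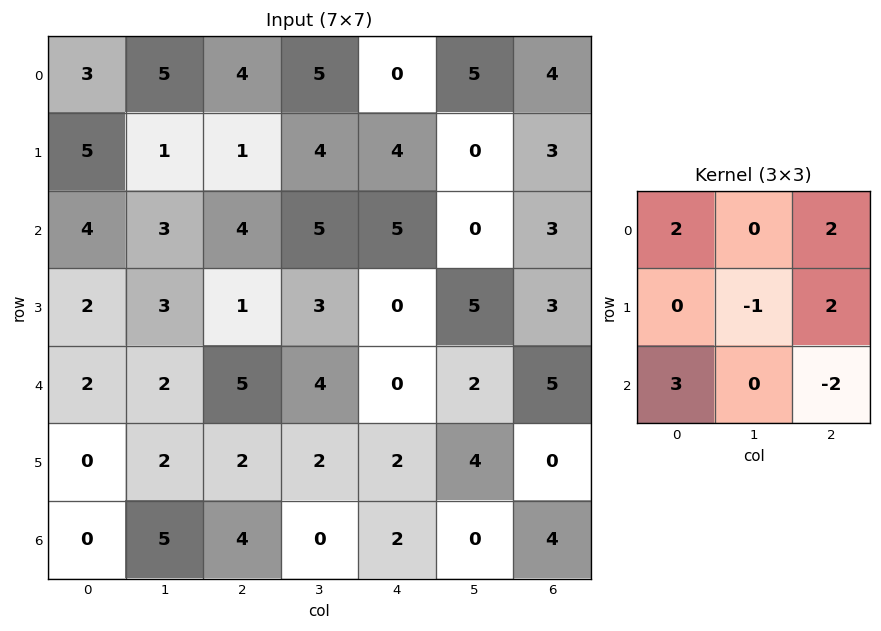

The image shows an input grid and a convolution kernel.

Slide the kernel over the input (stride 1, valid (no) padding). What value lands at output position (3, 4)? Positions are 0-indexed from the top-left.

20

The receptive field on the input at this output position is [0 5 3 / 0 2 5 / 2 4 0]. Elementwise product with the kernel and sum: 0·2 + 3·2 + 2·-1 + 5·2 + 2·3 + 0·-2.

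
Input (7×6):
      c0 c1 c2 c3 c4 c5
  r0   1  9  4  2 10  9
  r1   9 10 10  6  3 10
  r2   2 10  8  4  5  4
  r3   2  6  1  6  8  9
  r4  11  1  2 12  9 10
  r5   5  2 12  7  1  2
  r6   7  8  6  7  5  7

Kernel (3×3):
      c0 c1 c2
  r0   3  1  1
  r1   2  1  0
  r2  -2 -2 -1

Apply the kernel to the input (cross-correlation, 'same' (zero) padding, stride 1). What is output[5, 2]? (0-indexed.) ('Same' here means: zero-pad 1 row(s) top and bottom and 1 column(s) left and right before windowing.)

-2

The receptive field on the zero-padded input at this output position is [1 2 12 / 2 12 7 / 8 6 7]. Elementwise product with the kernel and sum: 1·3 + 2·1 + 12·1 + 2·2 + 12·1 + 8·-2 + 6·-2 + 7·-1.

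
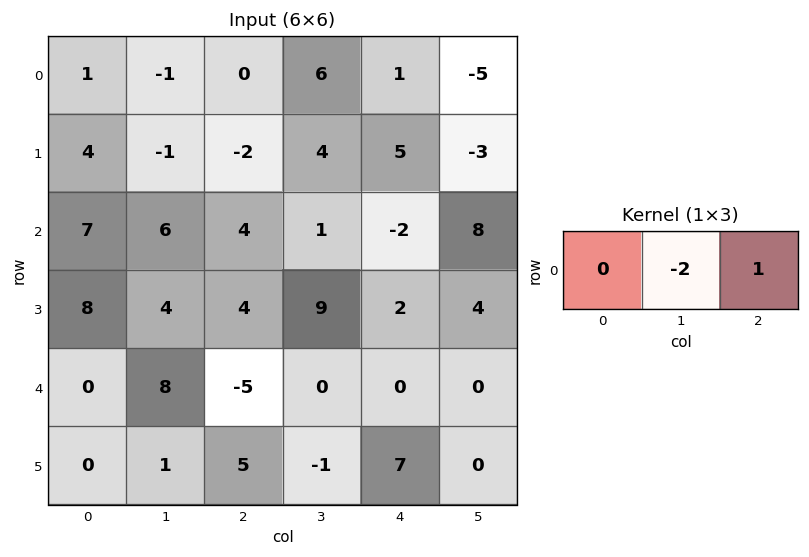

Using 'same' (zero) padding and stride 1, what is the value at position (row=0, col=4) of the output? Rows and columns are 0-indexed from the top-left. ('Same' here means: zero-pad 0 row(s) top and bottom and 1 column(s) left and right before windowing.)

The receptive field on the zero-padded input at this output position is [6 1 -5]. Elementwise product with the kernel and sum: 1·-2 + -5·1.

-7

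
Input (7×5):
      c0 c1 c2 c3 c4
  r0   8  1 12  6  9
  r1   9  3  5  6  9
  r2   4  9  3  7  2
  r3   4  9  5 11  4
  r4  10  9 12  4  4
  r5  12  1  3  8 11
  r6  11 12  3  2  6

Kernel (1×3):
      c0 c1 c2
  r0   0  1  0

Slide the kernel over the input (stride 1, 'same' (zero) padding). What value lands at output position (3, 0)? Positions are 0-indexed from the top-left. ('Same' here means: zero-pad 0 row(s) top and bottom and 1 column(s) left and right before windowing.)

4

The receptive field on the zero-padded input at this output position is [0 4 9]. Elementwise product with the kernel and sum: 4·1.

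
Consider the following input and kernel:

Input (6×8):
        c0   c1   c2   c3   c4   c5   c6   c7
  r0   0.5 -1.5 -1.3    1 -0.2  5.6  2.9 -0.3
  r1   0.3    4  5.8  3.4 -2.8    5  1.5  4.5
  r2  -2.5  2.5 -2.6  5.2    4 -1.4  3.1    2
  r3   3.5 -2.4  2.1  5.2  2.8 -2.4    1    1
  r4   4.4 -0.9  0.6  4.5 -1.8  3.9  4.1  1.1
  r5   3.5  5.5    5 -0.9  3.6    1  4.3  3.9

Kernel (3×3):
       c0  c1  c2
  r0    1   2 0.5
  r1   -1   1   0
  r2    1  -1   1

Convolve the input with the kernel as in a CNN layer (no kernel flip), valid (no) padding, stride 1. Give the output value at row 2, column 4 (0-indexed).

The receptive field on the input at this output position is [4 -1.4 3.1 / 2.8 -2.4 1 / -1.8 3.9 4.1]. Elementwise product with the kernel and sum: 4·1 + -1.4·2 + 3.1·0.5 + 2.8·-1 + -2.4·1 + -1.8·1 + 3.9·-1 + 4.1·1.

-4.05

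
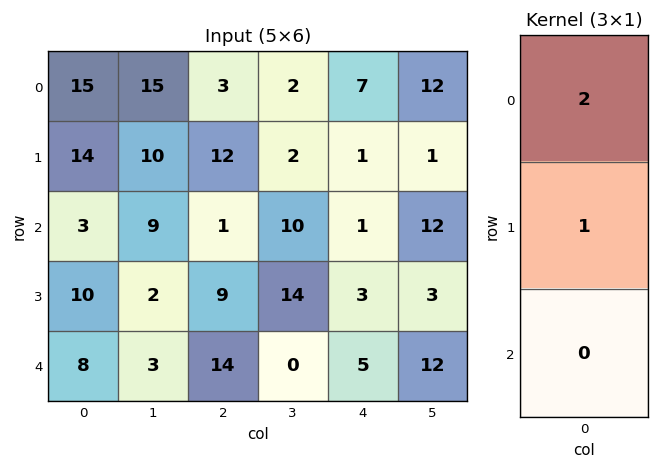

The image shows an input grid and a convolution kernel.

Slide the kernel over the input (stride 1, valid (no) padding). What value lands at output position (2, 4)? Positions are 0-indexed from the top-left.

5

The receptive field on the input at this output position is [1 / 3 / 5]. Elementwise product with the kernel and sum: 1·2 + 3·1.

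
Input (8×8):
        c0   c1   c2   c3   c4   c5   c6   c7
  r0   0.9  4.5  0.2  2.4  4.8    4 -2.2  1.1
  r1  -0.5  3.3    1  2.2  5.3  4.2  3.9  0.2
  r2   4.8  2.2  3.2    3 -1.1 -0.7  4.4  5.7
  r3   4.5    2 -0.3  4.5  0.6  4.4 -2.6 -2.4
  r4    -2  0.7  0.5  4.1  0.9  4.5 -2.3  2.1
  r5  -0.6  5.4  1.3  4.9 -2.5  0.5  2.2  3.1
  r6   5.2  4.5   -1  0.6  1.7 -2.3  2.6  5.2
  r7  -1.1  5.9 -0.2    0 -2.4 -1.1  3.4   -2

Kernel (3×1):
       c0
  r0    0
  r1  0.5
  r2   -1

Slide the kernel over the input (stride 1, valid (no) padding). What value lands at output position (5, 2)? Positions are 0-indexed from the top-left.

The receptive field on the input at this output position is [1.3 / -1 / -0.2]. Elementwise product with the kernel and sum: -1·0.5 + -0.2·-1.

-0.3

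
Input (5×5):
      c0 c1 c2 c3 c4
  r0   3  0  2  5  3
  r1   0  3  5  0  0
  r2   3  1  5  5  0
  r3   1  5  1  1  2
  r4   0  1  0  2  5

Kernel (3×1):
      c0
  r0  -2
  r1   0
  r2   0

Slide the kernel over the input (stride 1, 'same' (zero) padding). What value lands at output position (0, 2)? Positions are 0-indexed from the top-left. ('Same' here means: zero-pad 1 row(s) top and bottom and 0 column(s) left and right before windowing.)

0

The receptive field on the zero-padded input at this output position is [0 / 2 / 5]. Elementwise product with the kernel and sum: 0·-2.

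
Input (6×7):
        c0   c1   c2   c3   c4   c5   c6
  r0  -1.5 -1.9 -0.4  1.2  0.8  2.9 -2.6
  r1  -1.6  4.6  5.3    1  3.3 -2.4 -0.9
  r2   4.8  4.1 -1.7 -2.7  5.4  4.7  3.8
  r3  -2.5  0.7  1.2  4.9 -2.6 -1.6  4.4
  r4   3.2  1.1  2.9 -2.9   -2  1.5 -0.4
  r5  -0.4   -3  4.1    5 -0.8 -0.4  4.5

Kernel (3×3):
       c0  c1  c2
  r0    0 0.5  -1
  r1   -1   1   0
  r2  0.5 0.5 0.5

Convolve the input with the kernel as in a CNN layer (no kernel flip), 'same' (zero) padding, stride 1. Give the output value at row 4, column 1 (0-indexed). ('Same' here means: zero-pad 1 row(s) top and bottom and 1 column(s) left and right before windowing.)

-2.6

The receptive field on the zero-padded input at this output position is [-2.5 0.7 1.2 / 3.2 1.1 2.9 / -0.4 -3 4.1]. Elementwise product with the kernel and sum: 0.7·0.5 + 1.2·-1 + 3.2·-1 + 1.1·1 + -0.4·0.5 + -3·0.5 + 4.1·0.5.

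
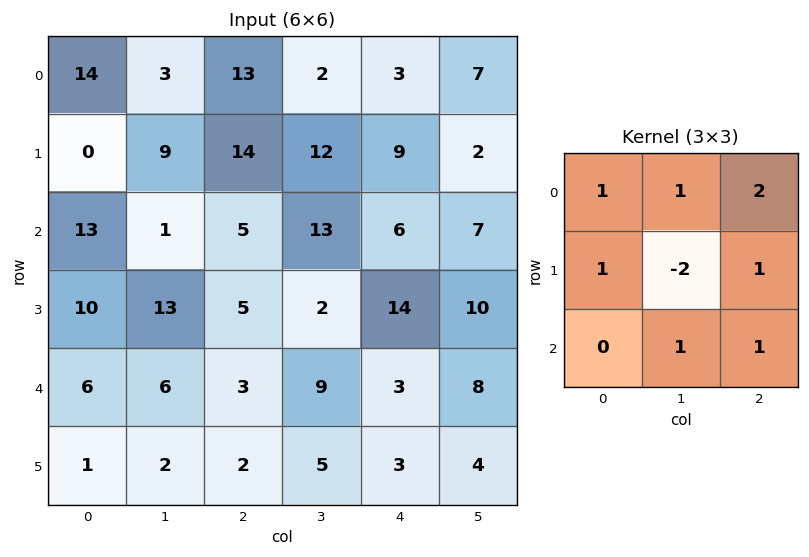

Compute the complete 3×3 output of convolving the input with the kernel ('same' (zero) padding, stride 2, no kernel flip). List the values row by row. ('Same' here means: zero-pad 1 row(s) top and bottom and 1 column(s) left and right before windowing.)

-16 5 14
16 58 57
33 38 54

Output[0,0]: The receptive field on the zero-padded input at this output position is [0 0 0 / 0 14 3 / 0 0 9]. Elementwise product with the kernel and sum: 0·1 + 0·1 + 0·2 + 0·1 + 14·-2 + 3·1 + 0·1 + 9·1.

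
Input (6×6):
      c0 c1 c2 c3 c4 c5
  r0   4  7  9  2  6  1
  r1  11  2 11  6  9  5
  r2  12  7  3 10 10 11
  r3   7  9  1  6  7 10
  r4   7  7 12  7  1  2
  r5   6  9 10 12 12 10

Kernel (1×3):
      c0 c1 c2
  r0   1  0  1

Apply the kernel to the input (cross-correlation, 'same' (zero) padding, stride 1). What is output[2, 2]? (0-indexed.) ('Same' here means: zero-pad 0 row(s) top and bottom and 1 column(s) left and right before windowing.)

The receptive field on the zero-padded input at this output position is [7 3 10]. Elementwise product with the kernel and sum: 7·1 + 10·1.

17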